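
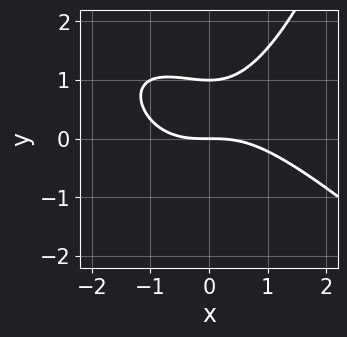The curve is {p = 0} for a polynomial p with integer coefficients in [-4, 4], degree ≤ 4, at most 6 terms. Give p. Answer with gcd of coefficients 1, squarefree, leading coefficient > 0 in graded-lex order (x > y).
x^3 + x^2*y - 3*y^2 + 3*y

1. deg p = 3.
2. From the axis intercepts and sections: it meets the x-axis at x = 0 (among the integer gridlines); the y-axis gridline crossings are at y ∈ {0, 1}.
3. These observations pin down the coefficients.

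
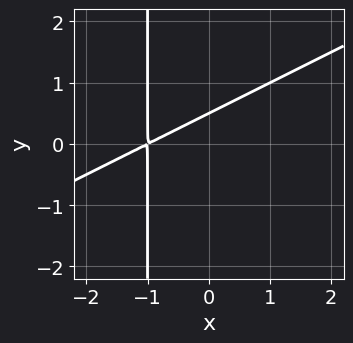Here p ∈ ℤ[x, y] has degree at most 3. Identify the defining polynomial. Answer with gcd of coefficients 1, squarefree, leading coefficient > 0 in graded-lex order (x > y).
x^2 - 2*x*y + 2*x - 2*y + 1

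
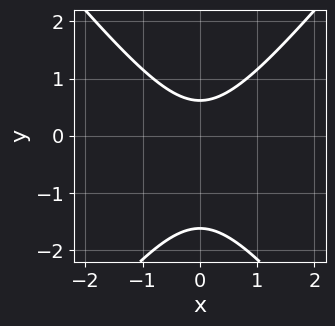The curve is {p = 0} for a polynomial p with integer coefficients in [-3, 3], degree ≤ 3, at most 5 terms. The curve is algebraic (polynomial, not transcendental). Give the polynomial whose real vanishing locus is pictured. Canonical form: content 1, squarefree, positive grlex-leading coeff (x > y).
3*x^2 - 2*y^2 - 2*y + 2

First, degree: a generic line meets the curve in up to 2 points, so deg p = 2.
Next, symmetries: it's symmetric under x → −x, forcing even powers of x.
Then, against the integer gridlines: no x-intercept at any integer in the box.
Finally, solving for integer coefficients yields p as stated.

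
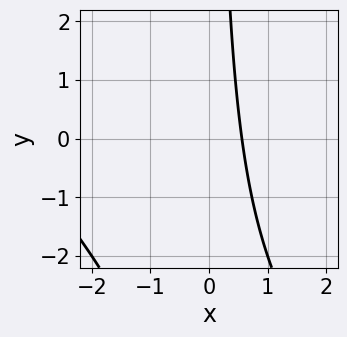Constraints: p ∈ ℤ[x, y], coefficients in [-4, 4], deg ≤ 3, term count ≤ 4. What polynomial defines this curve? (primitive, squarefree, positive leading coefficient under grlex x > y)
x^2 + x*y + 3*x - 2

(a) Degree: a generic line meets the curve in up to 2 points, so deg p = 2.
(b) Checking where it meets the axes: it misses every integer gridline on the y-axis.
(c) Fitting integer coefficients to these (and the overall shape) gives p.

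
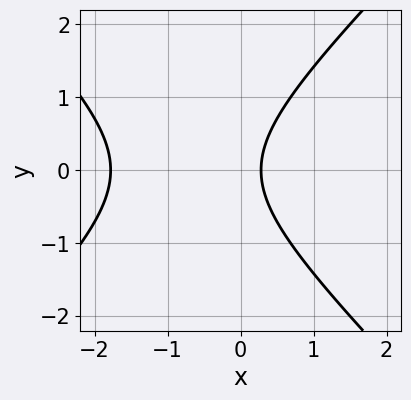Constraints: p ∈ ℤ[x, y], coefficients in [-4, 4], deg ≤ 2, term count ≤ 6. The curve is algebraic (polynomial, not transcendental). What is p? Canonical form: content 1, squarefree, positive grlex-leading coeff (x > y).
2*x^2 - 2*y^2 + 3*x - 1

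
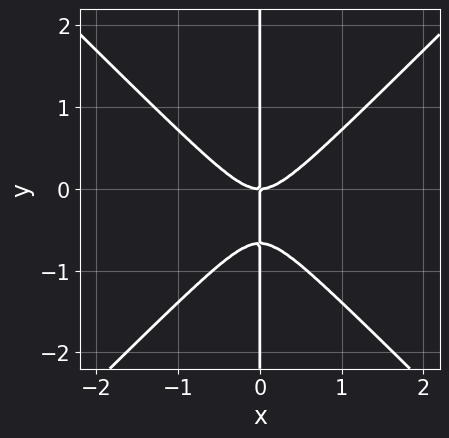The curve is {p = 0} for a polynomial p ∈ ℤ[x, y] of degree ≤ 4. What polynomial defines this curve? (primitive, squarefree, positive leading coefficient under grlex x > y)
3*x^3 - 3*x*y^2 - 2*x*y

The degree is 3 — no degree-2 curve has this shape.
From the axis intercepts and sections: one x-axis crossing is at x = 0; the visible y-axis segment lies entirely on the curve.
Putting this together gives p.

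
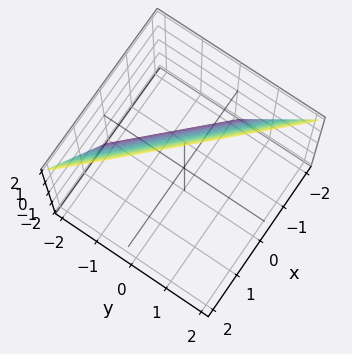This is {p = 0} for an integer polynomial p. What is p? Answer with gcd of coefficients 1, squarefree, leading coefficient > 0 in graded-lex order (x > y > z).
deg p = 1.
From the axis intercepts and sections: one y-axis crossing is at y = -1; it crosses the x-axis at the gridline x = -1.
Assembling these constraints gives the stated polynomial.

2*x + 2*y - z + 2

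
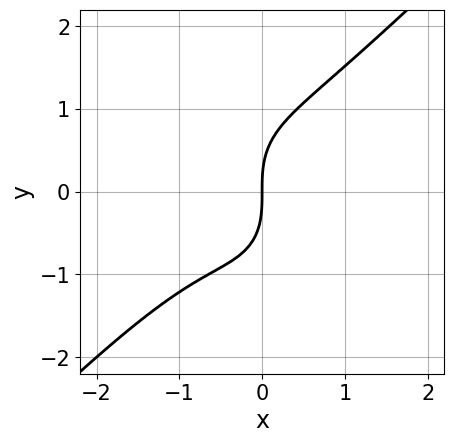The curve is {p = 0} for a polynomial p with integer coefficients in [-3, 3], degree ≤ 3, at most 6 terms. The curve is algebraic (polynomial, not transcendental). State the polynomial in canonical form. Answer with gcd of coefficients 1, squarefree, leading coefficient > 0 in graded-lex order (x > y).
2*x^3 - x^2*y - y^3 + x^2 + 2*x

deg p = 3. The shape is more complex than any degree-2 curve.
From the axis intercepts and sections: it crosses the x-axis at the gridline x = 0; one y-axis crossing is at y = 0.
Assembling these constraints gives the stated polynomial.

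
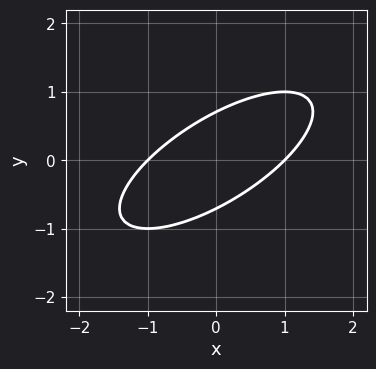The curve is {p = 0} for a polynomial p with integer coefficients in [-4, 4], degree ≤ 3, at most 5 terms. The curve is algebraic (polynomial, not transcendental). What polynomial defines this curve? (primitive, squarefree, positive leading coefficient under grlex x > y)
x^2 - 2*x*y + 2*y^2 - 1

First, deg p = 2. A generic line meets the curve in up to 2 points.
Then, observable constraints: among the integer gridlines, it crosses the x-axis at x ∈ {-1, 1}.
Finally, these observations pin down the coefficients.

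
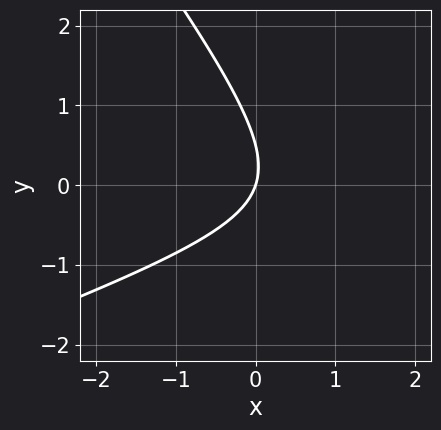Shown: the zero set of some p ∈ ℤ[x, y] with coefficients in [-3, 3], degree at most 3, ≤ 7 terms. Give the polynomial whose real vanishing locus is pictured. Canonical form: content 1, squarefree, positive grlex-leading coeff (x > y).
1. Degree: a generic line meets the curve in up to 2 points, so deg p = 2.
2. Checking where it meets the axes: one y-axis crossing is at y = 0; one x-axis crossing is at x = 0.
3. Together with the visible shape, these determine p as stated.

x^2 - 2*x*y - 2*y^2 - 3*x + y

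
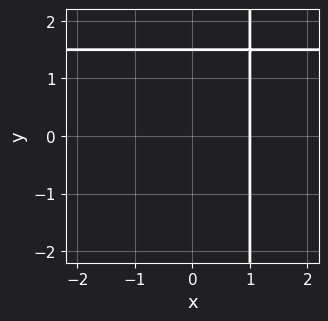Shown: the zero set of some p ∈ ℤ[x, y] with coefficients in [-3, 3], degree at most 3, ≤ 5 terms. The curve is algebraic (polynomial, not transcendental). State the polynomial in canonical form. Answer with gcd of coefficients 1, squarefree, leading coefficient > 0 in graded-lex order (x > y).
2*x*y - 3*x - 2*y + 3

(a) Degree: the shape is more complex than any degree-1 curve, so deg p = 2.
(b) Against the integer gridlines: it crosses the x-axis at the gridline x = 1.
(c) Solving for integer coefficients yields p as stated.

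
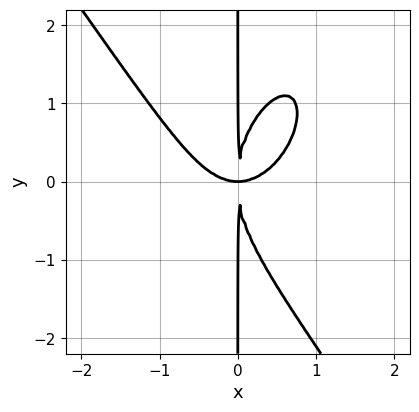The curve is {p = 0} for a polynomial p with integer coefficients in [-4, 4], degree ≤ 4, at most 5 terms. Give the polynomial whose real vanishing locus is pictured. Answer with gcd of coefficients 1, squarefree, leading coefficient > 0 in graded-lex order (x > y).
3*x^4 + x*y^3 - 3*x^2*y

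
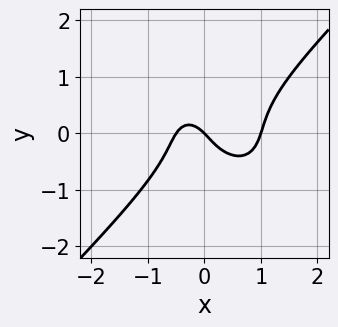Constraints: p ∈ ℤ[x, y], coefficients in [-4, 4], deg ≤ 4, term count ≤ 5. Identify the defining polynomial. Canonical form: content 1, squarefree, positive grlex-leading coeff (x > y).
First, degree: the shape is more complex than any degree-2 curve, so deg p = 3.
Then, checking where it meets the axes: the x-axis gridline crossings are at x ∈ {0, 1}; it crosses the y-axis at the gridline y = 0.
Finally, assembling these constraints gives the stated polynomial.

2*x^3 - 2*y^3 - x^2 - x - y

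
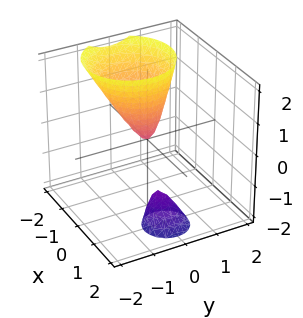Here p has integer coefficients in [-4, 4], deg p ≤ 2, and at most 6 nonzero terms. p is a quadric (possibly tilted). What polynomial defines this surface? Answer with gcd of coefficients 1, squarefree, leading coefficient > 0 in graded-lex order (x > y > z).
1. I count 2 distinct pieces.
2. Degree: a generic line meets the surface in up to 2 points, so deg p = 2.
3. Observable constraints: it crosses the x-axis at the gridline x = 0; one z-axis crossing is at z = 0.
4. Matching integer coefficients to the picture gives p.

3*x^2 + 3*x*z + 3*y^2 - z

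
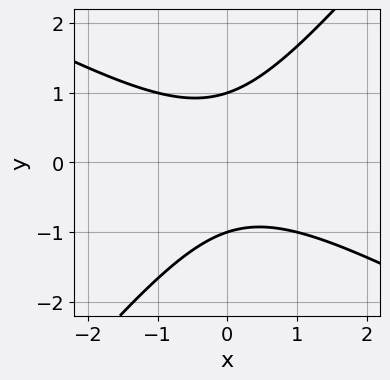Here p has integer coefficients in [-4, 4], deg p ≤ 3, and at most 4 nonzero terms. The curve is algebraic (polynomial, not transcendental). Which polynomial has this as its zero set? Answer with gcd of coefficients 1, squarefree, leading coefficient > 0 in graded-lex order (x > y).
2*x^2 + 2*x*y - 3*y^2 + 3

(a) Degree: the shape is more complex than any degree-1 curve, so deg p = 2.
(b) Checking where it meets the axes: among the integer gridlines, it crosses the y-axis at y ∈ {-1, 1}; the curve avoids every integer x-axis point in the box.
(c) These observations pin down the coefficients.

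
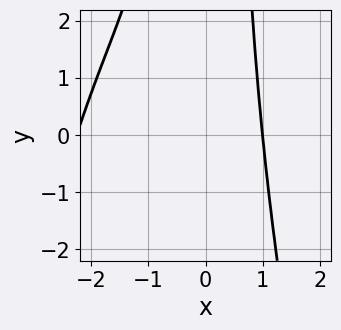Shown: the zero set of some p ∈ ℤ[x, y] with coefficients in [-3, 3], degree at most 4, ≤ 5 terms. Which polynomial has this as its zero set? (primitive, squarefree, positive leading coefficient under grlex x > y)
x^4 + 2*x^3 + x^2*y - 3

(a) Degree: a generic line meets the curve in up to 4 points, so deg p = 4.
(b) Observable constraints: it crosses the x-axis at the gridline x = 1; it misses every integer gridline on the y-axis.
(c) Matching integer coefficients to the picture gives p.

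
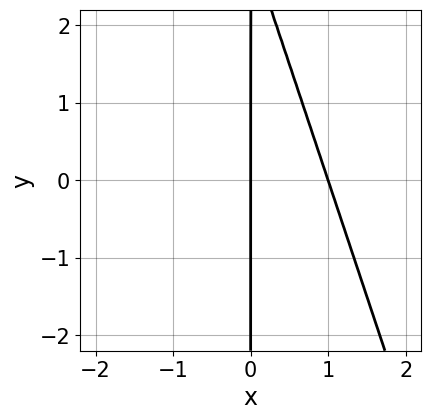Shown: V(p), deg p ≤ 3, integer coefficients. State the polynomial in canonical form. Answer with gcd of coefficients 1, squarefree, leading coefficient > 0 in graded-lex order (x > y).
(a) The degree is 2 — no degree-1 curve has this shape.
(b) Against the integer gridlines: the x-axis gridline crossings are at x ∈ {0, 1}; the visible y-axis segment lies entirely on the curve.
(c) Solving for integer coefficients yields p as stated.

3*x^2 + x*y - 3*x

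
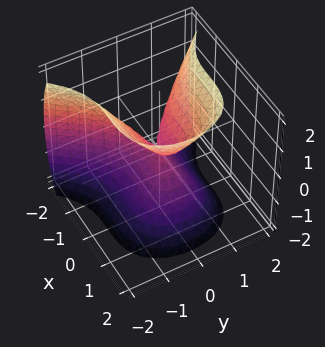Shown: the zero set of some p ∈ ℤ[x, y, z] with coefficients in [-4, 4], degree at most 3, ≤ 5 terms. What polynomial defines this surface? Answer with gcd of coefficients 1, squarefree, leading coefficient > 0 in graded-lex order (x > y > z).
First, degree: the shape is more complex than any degree-2 surface, so deg p = 3.
Next, reading off the gridlines: it crosses the z-axis at the gridline z = 0; it meets the y-axis at y = 0 (among the integer gridlines); it meets the x-axis at x = 0 (among the integer gridlines).
Finally, putting this together gives p.

x^3 + 2*y^2 - z^2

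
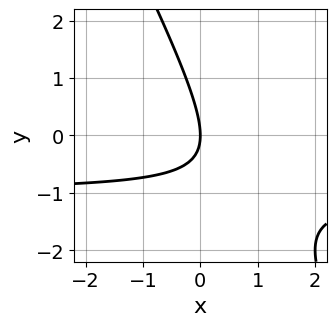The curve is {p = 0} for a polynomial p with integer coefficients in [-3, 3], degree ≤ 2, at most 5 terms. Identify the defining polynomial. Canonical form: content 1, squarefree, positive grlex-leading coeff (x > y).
(a) Degree: a generic line meets the curve in up to 2 points, so deg p = 2.
(b) Observable constraints: one y-axis crossing is at y = 0; one x-axis crossing is at x = 0.
(c) Assembling these constraints gives the stated polynomial.

2*x*y + y^2 + 2*x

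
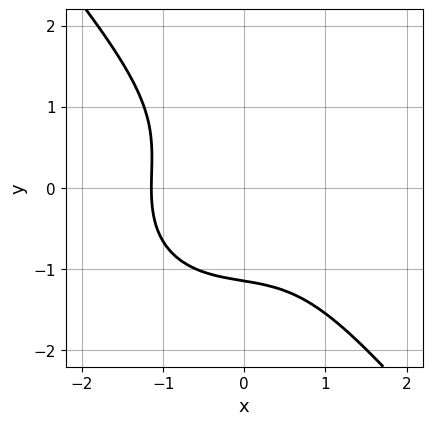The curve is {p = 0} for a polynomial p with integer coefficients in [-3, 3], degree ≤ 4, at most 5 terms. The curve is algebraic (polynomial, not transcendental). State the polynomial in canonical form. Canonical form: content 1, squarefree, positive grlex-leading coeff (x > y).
2*x^3 + x*y^2 + 2*y^3 + 3

First, the degree is 3 — the shape is more complex than any degree-2 curve.
Finally, matching integer coefficients to the picture gives p.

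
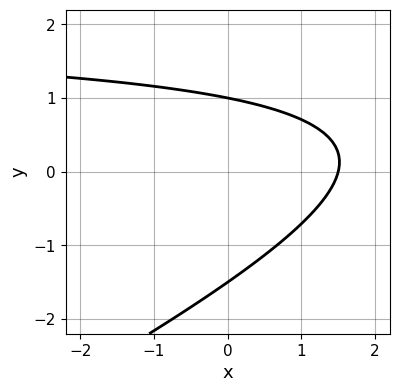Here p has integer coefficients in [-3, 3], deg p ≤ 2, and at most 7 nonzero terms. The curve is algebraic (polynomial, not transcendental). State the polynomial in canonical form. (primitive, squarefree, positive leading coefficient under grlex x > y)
x*y - 2*y^2 - 2*x - y + 3

deg p = 2. No degree-1 curve has this shape.
Against the integer gridlines: it crosses the y-axis at the gridline y = 1.
These observations pin down the coefficients.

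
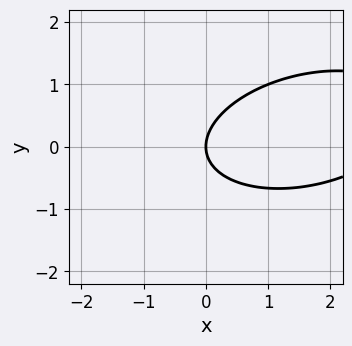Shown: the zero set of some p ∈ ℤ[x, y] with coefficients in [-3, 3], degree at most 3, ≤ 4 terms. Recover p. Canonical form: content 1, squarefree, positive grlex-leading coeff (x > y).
1. deg p = 2. No degree-1 curve has this shape.
2. Observable constraints: one y-axis crossing is at y = 0; one x-axis crossing is at x = 0.
3. Matching integer coefficients to the picture gives p.

x^2 - x*y + 3*y^2 - 3*x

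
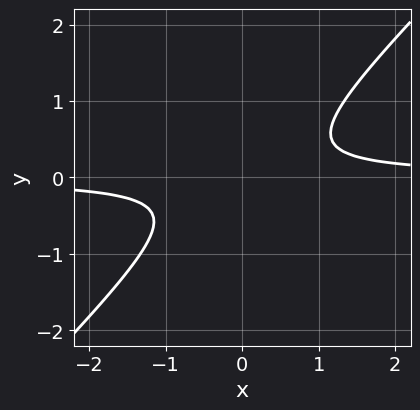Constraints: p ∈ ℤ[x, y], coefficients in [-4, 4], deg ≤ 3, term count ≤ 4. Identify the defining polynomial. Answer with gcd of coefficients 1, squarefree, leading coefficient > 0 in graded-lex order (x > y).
deg p = 2. The shape is more complex than any degree-1 curve.
From the axis intercepts and sections: no y-intercept at any integer in the box; it misses every integer gridline on the x-axis.
Assembling these constraints gives the stated polynomial.

3*x*y - 3*y^2 - 1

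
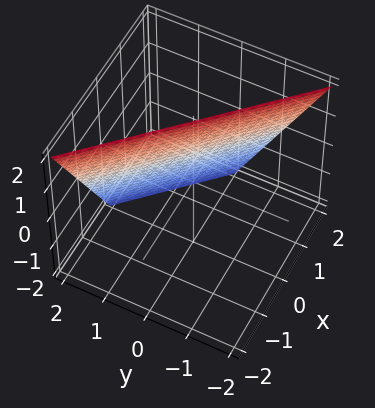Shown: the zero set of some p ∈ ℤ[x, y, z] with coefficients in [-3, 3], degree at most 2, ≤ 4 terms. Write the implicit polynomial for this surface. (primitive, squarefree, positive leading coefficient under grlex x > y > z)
(a) Degree: every cross-section is a straight line — this is a plane, so deg p = 1.
(b) Observable constraints: one x-axis crossing is at x = 1; one z-axis crossing is at z = 2; it crosses the y-axis at the gridline y = 1.
(c) Putting this together gives p.

2*x + 2*y + z - 2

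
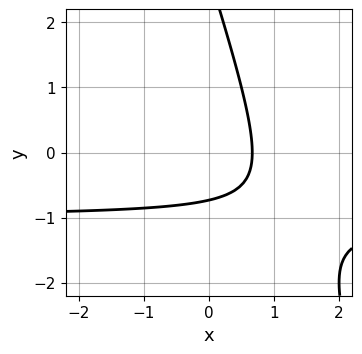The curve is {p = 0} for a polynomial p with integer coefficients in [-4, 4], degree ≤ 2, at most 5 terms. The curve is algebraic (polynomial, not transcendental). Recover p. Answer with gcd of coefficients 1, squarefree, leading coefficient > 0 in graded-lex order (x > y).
3*x*y + y^2 + 3*x - 2*y - 2

First, degree: no degree-1 curve has this shape, so deg p = 2.
Finally, the integer polynomial consistent with all of this is the stated p.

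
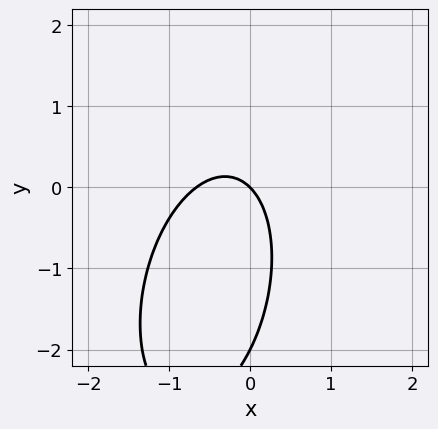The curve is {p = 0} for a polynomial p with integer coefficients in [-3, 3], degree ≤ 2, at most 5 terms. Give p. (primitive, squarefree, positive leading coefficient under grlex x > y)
First, the degree is 2 — a generic line meets the curve in up to 2 points.
Then, checking where it meets the axes: it meets the x-axis at x = 0 (among the integer gridlines); the y-axis gridline crossings are at y ∈ {-2, 0}.
Finally, assembling these constraints gives the stated polynomial.

3*x^2 - x*y + y^2 + 2*x + 2*y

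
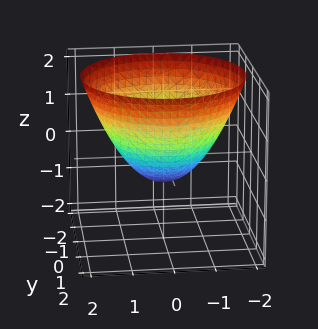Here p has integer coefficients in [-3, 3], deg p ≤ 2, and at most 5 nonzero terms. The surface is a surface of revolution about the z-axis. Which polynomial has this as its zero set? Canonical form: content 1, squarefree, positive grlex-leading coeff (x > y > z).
2*x^2 + 2*y^2 - 3*z - 2

(a) deg p = 2. The shape is more complex than any degree-1 surface.
(b) Symmetry: the z-axis is an axis of rotation, so x and y enter only as x² + y².
(c) Against the integer gridlines: the y-axis gridline crossings are at y ∈ {-1, 1}; the x-axis gridline crossings are at x ∈ {-1, 1}; a circular section at z = 1 has radius between 1 and 2.
(d) Together with the visible shape, these determine p as stated.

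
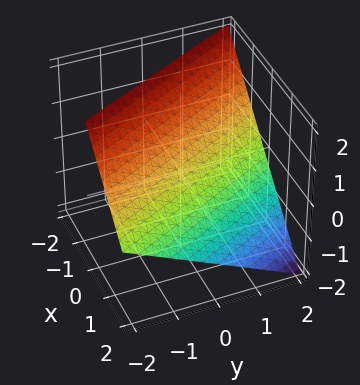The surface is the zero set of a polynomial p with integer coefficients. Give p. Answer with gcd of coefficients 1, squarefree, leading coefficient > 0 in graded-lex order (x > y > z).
(a) Degree: the surface is flat (a plane), so deg p = 1.
(b) From the axis intercepts and sections: one y-axis crossing is at y = 2; one z-axis crossing is at z = 1; one x-axis crossing is at x = 1.
(c) Together with the visible shape, these determine p as stated.

2*x + y + 2*z - 2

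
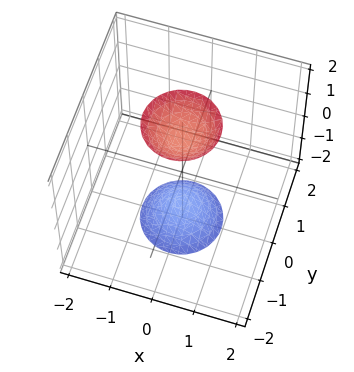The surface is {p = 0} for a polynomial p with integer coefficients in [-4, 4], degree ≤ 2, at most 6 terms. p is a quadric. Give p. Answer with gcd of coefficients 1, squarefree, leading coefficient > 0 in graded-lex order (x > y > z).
3*x^2 + 3*y^2 - z^2 + 2

1. The picture has 2 separate pieces.
2. The degree is 2 — two separate bowl-shaped sheets opening away from each other; a quadric.
3. Symmetry: the z-axis is an axis of rotation, so x and y enter only as x² + y²; mirror symmetry z ↦ −z ⇒ only even powers of z.
4. From the axis intercepts and sections: no x-intercept at any integer in the box; it misses every integer gridline on the y-axis; a circular section at z = -2 has radius between 0 and 1.
5. Matching integer coefficients to the picture gives p.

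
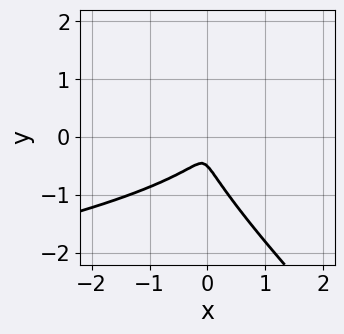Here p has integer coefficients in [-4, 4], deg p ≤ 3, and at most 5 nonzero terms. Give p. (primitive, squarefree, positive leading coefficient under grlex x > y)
deg p = 3.
Putting this together gives p.

2*x*y^2 + 2*y^3 + 2*x^2 + y^2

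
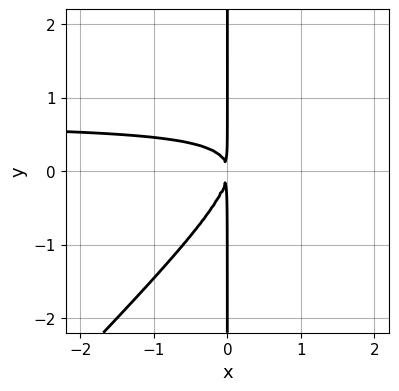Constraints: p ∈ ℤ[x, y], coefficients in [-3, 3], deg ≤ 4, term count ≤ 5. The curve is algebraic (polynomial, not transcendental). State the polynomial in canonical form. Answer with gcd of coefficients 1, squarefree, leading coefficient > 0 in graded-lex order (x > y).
First, degree: the shape is more complex than any degree-2 curve, so deg p = 3.
Then, from the visible intercepts: the visible y-axis segment lies entirely on the curve.
Finally, together with the visible shape, these determine p as stated.

3*x^2*y - 3*x*y^2 - 2*x^2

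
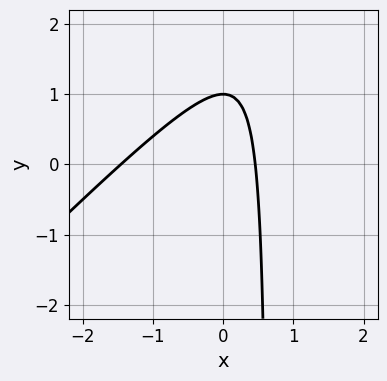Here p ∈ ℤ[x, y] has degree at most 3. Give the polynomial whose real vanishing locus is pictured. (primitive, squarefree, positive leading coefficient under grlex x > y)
deg p = 2. No degree-1 curve has this shape.
Observable constraints: one y-axis crossing is at y = 1.
Matching integer coefficients to the picture gives p.

3*x^2 - 3*x*y + 3*x + 2*y - 2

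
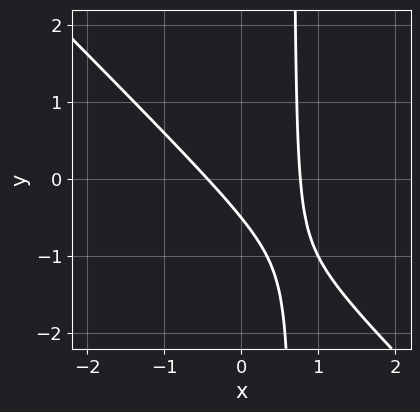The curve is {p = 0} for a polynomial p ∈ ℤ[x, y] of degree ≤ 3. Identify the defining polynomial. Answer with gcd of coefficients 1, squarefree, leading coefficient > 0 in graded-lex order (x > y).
3*x^2 + 3*x*y - x - 2*y - 1

1. deg p = 2.
2. Putting this together gives p.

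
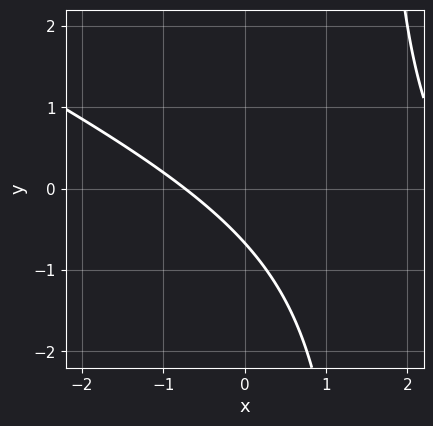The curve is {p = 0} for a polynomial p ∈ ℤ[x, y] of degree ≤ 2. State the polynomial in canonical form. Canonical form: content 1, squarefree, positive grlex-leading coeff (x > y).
The degree is 2 — the shape is more complex than any degree-1 curve.
Putting this together gives p.

x^2 + 2*x*y - 2*x - 3*y - 2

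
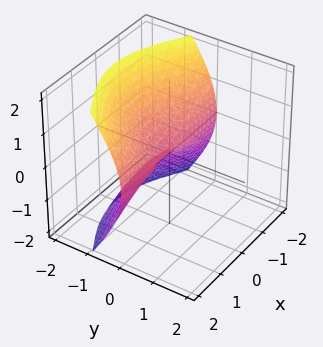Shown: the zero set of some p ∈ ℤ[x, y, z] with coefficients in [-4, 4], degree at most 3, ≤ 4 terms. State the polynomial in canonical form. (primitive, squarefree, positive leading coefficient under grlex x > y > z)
x^2*y + y^3 + z^2

First, degree: the shape is more complex than any degree-2 surface, so deg p = 3.
Next, reading off the gridlines: it crosses the z-axis at the gridline z = 0; it crosses the y-axis at the gridline y = 0; every point of the x-axis in the box is on the surface.
Finally, fitting integer coefficients to these (and the overall shape) gives p.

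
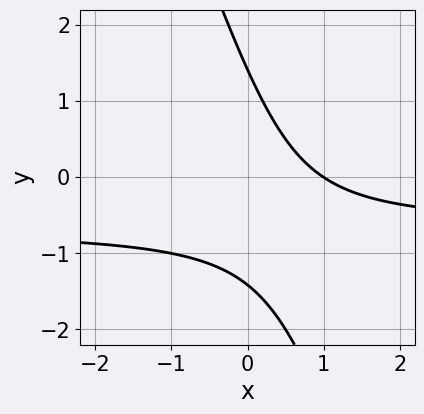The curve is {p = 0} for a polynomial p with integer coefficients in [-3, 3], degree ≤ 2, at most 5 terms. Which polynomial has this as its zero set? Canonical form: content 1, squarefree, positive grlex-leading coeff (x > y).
1. deg p = 2. A generic line meets the curve in up to 2 points.
2. From the visible intercepts: it meets the x-axis at x = 1 (among the integer gridlines).
3. Putting this together gives p.

3*x*y + y^2 + 2*x - 2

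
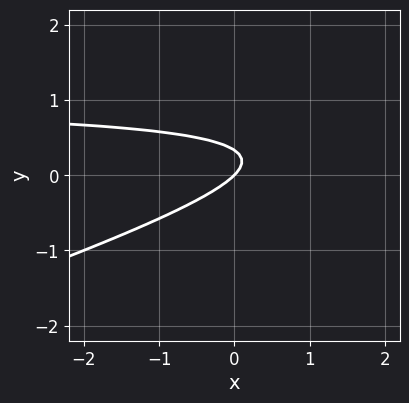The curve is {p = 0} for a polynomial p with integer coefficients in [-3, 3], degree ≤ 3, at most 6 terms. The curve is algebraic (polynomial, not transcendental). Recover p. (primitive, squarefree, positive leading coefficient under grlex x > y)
x*y - 3*y^2 - x + y

deg p = 2. A generic line meets the curve in up to 2 points.
Observable constraints: one y-axis crossing is at y = 0; one x-axis crossing is at x = 0.
Matching integer coefficients to the picture gives p.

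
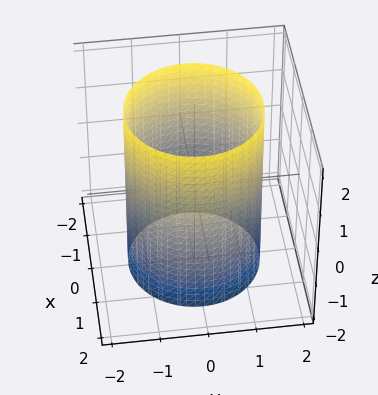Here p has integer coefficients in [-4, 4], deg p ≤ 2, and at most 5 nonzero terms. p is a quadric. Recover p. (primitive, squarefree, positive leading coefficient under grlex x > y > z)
The degree is 2 — constant cross-section along one axis; a quadric.
By symmetry, the z-axis is an axis of rotation, so x and y enter only as x² + y²; the z ↦ −z reflection is a symmetry, so z appears only in even powers.
From the axis intercepts and sections: the surface avoids every integer z-axis point in the box; a circular section at z = 0 has radius between 1 and 2.
Fitting integer coefficients to these (and the overall shape) gives p.

x^2 + y^2 - 2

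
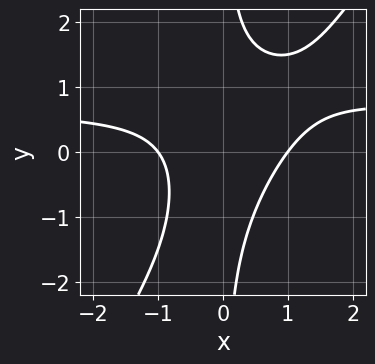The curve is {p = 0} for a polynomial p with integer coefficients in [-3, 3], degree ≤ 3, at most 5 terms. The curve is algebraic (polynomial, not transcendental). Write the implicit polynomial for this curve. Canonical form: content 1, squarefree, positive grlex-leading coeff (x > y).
3*x^2*y - 2*x*y^2 - 2*x^2 + 2

First, deg p = 3.
Next, observable constraints: among the integer gridlines, it crosses the x-axis at x ∈ {-1, 1}; the curve avoids every integer y-axis point in the box.
Finally, together with the visible shape, these determine p as stated.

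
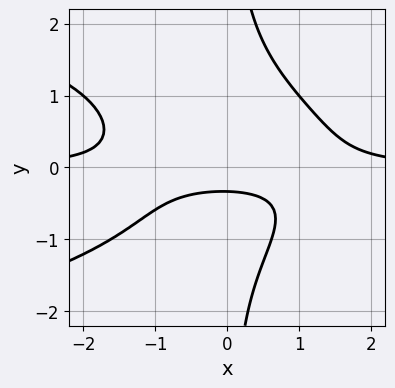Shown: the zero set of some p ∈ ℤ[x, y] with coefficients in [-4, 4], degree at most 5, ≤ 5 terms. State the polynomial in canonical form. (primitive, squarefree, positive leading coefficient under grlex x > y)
The degree is 4 — a generic line meets the curve in up to 4 points.
Reading off the gridlines: it misses every integer gridline on the x-axis.
The integer polynomial consistent with all of this is the stated p.

2*x*y^3 + 2*x^2*y - 3*y - 1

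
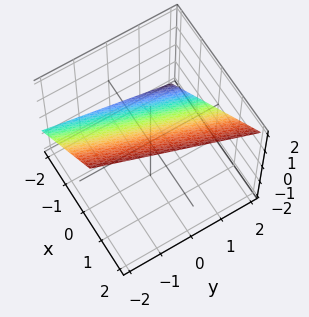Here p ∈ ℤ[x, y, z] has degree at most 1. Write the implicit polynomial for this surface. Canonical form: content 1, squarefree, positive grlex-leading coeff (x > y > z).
(a) Degree: every cross-section is a straight line — this is a plane, so deg p = 1.
(b) From the axis intercepts and sections: it meets the y-axis at y = 2 (among the integer gridlines).
(c) These observations pin down the coefficients.

3*x - y - 3*z + 2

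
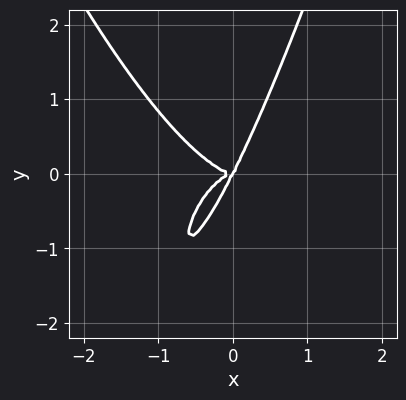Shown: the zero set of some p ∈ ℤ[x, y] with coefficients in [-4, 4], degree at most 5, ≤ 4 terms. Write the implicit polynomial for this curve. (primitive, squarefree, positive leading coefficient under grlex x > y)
2*x^4 + 2*x*y^2 - y^3

The degree is 4 — a generic line meets the curve in up to 4 points.
Reading off the gridlines: it crosses the x-axis at the gridline x = 0; it crosses the y-axis at the gridline y = 0.
Fitting integer coefficients to these (and the overall shape) gives p.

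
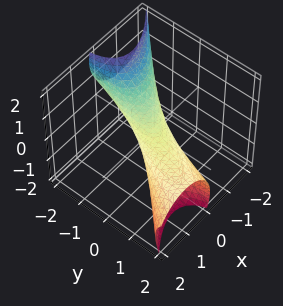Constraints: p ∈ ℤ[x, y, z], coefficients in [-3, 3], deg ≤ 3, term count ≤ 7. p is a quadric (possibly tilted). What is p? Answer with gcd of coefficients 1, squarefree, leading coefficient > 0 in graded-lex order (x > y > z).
deg p = 2.
Observable constraints: among the integer gridlines, it crosses the y-axis at y ∈ {-1, 1}.
Fitting integer coefficients to these (and the overall shape) gives p.

3*x^2 - 3*x*y + y^2 + 3*y*z + 2*z^2 - 1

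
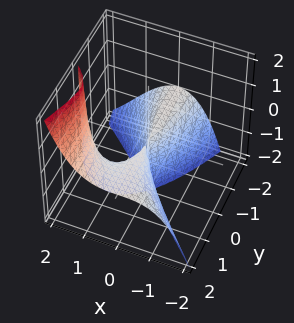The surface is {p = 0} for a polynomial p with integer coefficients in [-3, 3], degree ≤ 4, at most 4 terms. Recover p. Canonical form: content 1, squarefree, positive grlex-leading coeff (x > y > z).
(a) The degree is 3 — a generic line meets the surface in up to 3 points.
(b) Reading off the gridlines: the visible y-axis segment lies entirely on the surface; every point of the z-axis in the box is on the surface.
(c) The integer polynomial consistent with all of this is the stated p. Check: (2, 0, 0) on the x-axis lies on the surface, and p(2, 0, 0) = 0. ✓

x^3 + x^2*y - y^2*z - 2*x^2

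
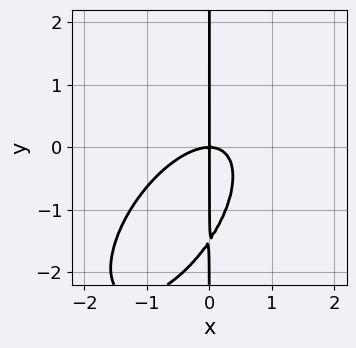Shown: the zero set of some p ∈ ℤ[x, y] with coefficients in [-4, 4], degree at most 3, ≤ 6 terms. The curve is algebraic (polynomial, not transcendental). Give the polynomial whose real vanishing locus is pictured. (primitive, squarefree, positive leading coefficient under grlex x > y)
(a) The degree is 3 — no degree-2 curve has this shape.
(b) From the axis intercepts and sections: it crosses the x-axis at the gridline x = 0; the visible y-axis segment lies entirely on the curve.
(c) Together with the visible shape, these determine p as stated.

3*x^3 - 3*x^2*y + 2*x*y^2 + 3*x*y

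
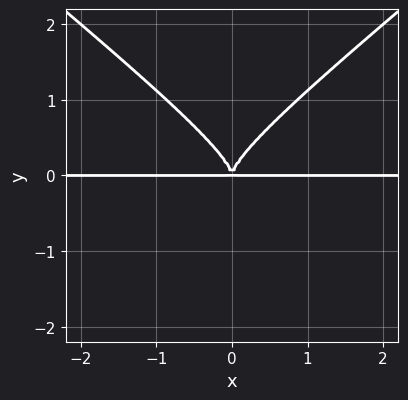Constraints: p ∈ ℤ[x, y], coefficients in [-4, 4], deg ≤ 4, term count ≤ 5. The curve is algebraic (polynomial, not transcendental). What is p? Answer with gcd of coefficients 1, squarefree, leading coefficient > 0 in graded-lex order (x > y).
2*x^2*y^2 - 3*y^4 + 2*x^2*y

First, the degree is 4 — a generic line meets the curve in up to 4 points.
Then, symmetries: the x ↦ −x reflection is a symmetry, so x appears only in even powers.
Next, reading off the gridlines: every point of the x-axis in the box is on the curve.
Finally, assembling these constraints gives the stated polynomial.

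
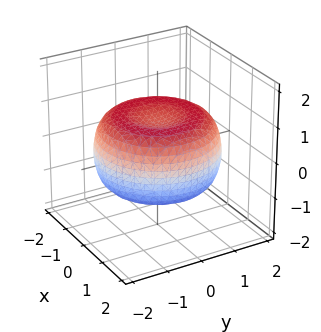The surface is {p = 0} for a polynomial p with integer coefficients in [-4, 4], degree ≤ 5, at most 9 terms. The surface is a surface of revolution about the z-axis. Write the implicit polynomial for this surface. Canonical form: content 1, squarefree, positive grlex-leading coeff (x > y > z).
First, deg p = 4.
Then, symmetry: the surface is invariant under rotation about z: p = q(x² + y², z).
Then, against the integer gridlines: a circular section at z = 1 has radius exactly 1.
Finally, assembling these constraints gives the stated polynomial.

x^4 + 2*x^2*y^2 + y^4 - 2*x^2 - 2*y^2 + 3*z^2 - 2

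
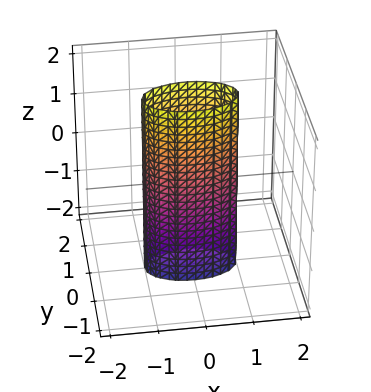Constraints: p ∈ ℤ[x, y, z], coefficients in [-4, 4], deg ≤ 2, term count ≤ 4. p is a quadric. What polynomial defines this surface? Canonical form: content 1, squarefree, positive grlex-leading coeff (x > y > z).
1. Degree: constant cross-section along one axis; a quadric, so deg p = 2.
2. Symmetries: mirror symmetry x ↦ −x ⇒ only even powers of x; the y ↦ −y reflection is a symmetry, so y appears only in even powers; mirror symmetry z ↦ −z ⇒ only even powers of z.
3. Checking where it meets the axes: it misses every integer gridline on the z-axis; among the integer gridlines, it crosses the x-axis at x ∈ {-1, 1}.
4. Solving for integer coefficients yields p as stated.

x^2 + 3*y^2 - 1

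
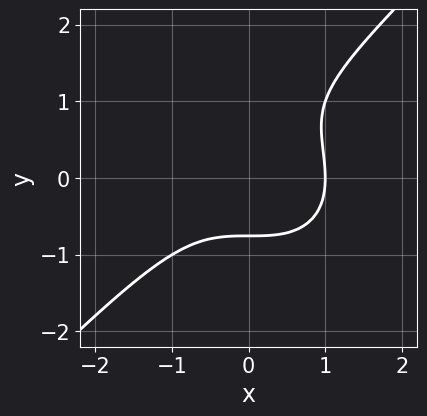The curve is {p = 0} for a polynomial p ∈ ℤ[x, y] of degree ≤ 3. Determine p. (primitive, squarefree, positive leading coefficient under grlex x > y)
First, deg p = 3. No degree-2 curve has this shape.
Next, from the visible intercepts: it meets the x-axis at x = 1 (among the integer gridlines).
Finally, solving for integer coefficients yields p as stated.

x^3 - y^3 + y^2 - 1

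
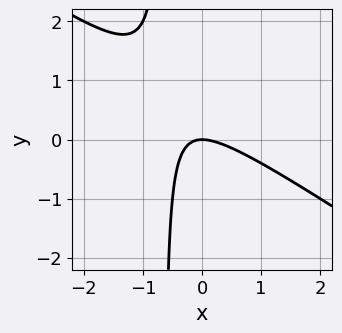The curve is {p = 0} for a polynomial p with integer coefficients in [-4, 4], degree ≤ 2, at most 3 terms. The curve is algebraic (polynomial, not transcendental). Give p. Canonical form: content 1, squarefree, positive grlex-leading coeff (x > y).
2*x^2 + 3*x*y + 2*y

1. deg p = 2. The shape is more complex than any degree-1 curve.
2. Reading off the gridlines: it meets the x-axis at x = 0 (among the integer gridlines); one y-axis crossing is at y = 0.
3. The integer polynomial consistent with all of this is the stated p.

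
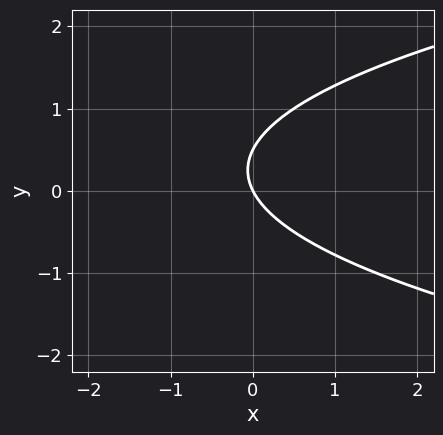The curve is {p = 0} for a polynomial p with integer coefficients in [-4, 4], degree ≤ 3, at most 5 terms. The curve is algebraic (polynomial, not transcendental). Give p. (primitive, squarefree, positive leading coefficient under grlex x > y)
2*y^2 - 2*x - y

1. The degree is 2 — a generic line meets the curve in up to 2 points.
2. Reading off the gridlines: it crosses the y-axis at the gridline y = 0; one x-axis crossing is at x = 0.
3. Together with the visible shape, these determine p as stated.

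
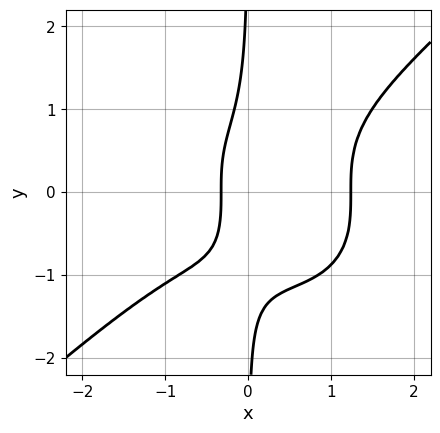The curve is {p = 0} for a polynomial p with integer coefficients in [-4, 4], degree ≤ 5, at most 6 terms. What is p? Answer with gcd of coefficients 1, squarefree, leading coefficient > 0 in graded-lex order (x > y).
First, the degree is 4 — no degree-3 curve has this shape.
Then, against the integer gridlines: it misses every integer gridline on the y-axis.
Finally, these observations pin down the coefficients.

2*x^4 - 3*x*y^3 - 3*x - 1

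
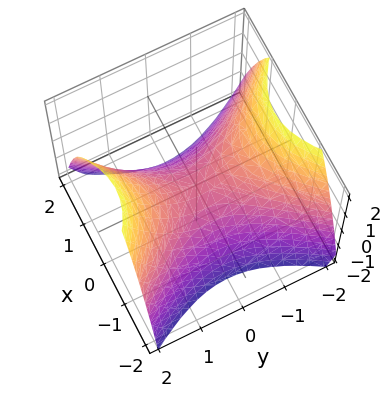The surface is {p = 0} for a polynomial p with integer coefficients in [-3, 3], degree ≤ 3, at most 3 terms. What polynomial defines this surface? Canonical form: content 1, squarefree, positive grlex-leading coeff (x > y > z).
3*x^2 - 2*y^2 + 3*z

1. The degree is 2 — a saddle surface; a quadric.
2. Symmetries: mirror symmetry y ↦ −y ⇒ only even powers of y; the x ↦ −x reflection is a symmetry, so x appears only in even powers.
3. Observable constraints: it meets the x-axis at x = 0 (among the integer gridlines); it crosses the y-axis at the gridline y = 0; it crosses the z-axis at the gridline z = 0.
4. The integer polynomial consistent with all of this is the stated p.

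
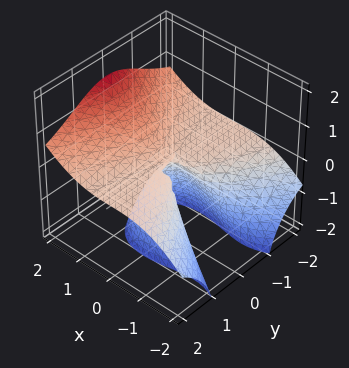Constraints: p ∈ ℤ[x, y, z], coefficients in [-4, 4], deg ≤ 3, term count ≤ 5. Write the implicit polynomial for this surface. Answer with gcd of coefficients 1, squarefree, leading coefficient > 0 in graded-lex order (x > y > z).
x^3 - x^2*z - 2*y^2*z - z^2

The degree is 3 — no degree-2 surface has this shape.
Reading off the gridlines: it meets the z-axis at z = 0 (among the integer gridlines); the visible y-axis segment lies entirely on the surface; one x-axis crossing is at x = 0.
Assembling these constraints gives the stated polynomial.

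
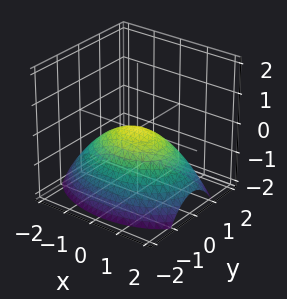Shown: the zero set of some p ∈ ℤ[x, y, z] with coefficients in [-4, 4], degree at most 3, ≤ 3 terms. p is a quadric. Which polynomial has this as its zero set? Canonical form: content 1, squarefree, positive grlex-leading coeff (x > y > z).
x^2 + 2*y^2 + 3*z

1. deg p = 2.
2. Symmetries: mirror symmetry x ↦ −x ⇒ only even powers of x; the y ↦ −y reflection is a symmetry, so y appears only in even powers.
3. Observable constraints: it meets the x-axis at x = 0 (among the integer gridlines); it meets the y-axis at y = 0 (among the integer gridlines).
4. Fitting integer coefficients to these (and the overall shape) gives p.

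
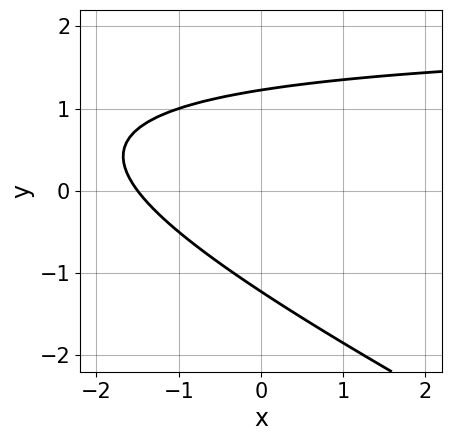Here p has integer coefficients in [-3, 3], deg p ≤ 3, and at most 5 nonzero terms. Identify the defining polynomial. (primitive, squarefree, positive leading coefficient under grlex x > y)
x*y + 2*y^2 - 2*x - 3

1. The degree is 2 — the shape is more complex than any degree-1 curve.
2. The integer polynomial consistent with all of this is the stated p.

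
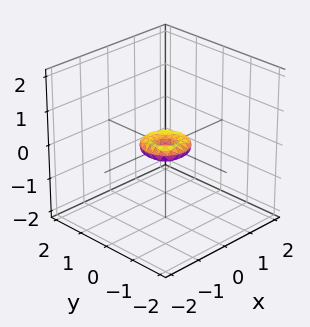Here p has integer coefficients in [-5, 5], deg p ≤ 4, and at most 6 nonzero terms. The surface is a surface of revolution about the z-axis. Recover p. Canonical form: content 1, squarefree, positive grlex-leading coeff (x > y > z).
First, degree: the shape is more complex than any degree-3 surface, so deg p = 4.
Then, symmetries: rotational symmetry about the z-axis ⇒ p depends on x, y only through x² + y².
Then, from the axis intercepts and sections: it crosses the x-axis at the gridline x = 0; it meets the z-axis at z = 0 (among the integer gridlines); one y-axis crossing is at y = 0; a circular section at z = 0 has radius between 0 and 1.
Finally, matching integer coefficients to the picture gives p.

2*x^4 + 4*x^2*y^2 + 2*y^4 - x^2 - y^2 + 3*z^2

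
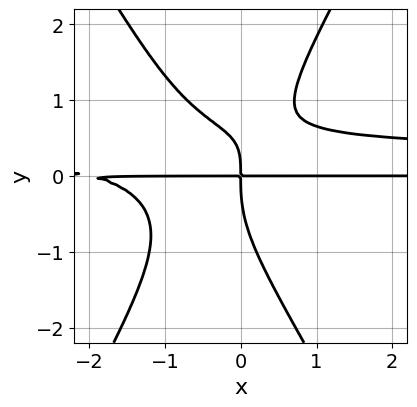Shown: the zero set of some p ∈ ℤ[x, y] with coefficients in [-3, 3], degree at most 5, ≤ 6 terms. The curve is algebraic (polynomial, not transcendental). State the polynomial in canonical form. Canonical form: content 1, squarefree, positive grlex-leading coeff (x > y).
(a) Degree: the shape is more complex than any degree-3 curve, so deg p = 4.
(b) From the visible intercepts: every point of the x-axis in the box is on the curve.
(c) Solving for integer coefficients yields p as stated.

3*x^2*y^2 - y^4 - x^2*y + 2*x*y^2 - 2*x*y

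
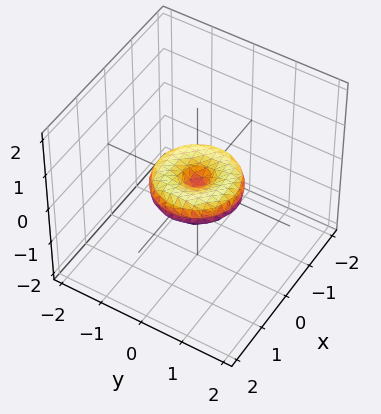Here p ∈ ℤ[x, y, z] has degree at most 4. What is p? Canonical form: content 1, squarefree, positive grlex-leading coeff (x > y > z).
x^4 + 2*x^2*y^2 + y^4 - x^2 - y^2 + 2*z^2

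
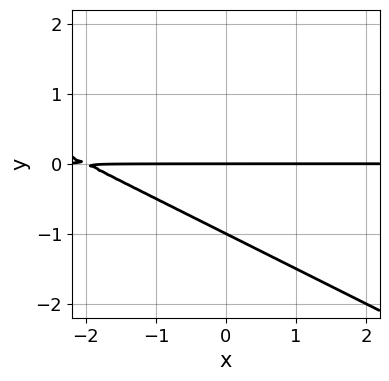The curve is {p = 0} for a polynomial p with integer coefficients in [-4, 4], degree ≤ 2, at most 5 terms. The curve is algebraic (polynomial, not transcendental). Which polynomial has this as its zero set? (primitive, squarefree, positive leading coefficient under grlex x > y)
x*y + 2*y^2 + 2*y

deg p = 2. No degree-1 curve has this shape.
Observable constraints: the y-axis gridline crossings are at y ∈ {-1, 0}; the visible x-axis segment lies entirely on the curve.
These observations pin down the coefficients.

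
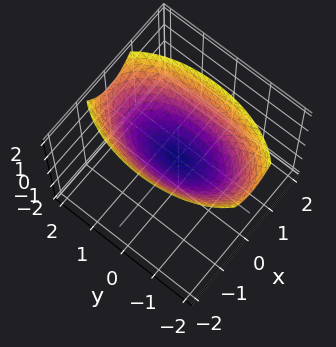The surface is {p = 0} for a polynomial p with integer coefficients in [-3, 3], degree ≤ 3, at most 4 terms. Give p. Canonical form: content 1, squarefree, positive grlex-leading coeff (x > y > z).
First, the degree is 2 — a single bowl opening along one axis; a quadric.
Then, symmetries: mirror symmetry y ↦ −y ⇒ only even powers of y; the x ↦ −x reflection is a symmetry, so x appears only in even powers.
Then, checking where it meets the axes: it meets the x-axis at x = 0 (among the integer gridlines); it crosses the y-axis at the gridline y = 0.
Finally, together with the visible shape, these determine p as stated.

3*x^2 + y^2 - 3*z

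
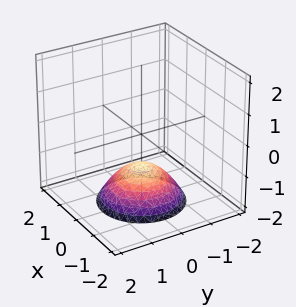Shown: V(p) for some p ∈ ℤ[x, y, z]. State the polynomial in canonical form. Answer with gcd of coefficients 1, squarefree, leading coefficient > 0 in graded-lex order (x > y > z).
1. deg p = 2. The shape is more complex than any degree-1 surface.
2. Symmetries: every cross-section ⟂ z is a circle, so x, y appear only via x² + y².
3. Checking where it meets the axes: no y-intercept at any integer in the box; a circular section at z = -2 has radius between 1 and 2; no x-intercept at any integer in the box; it meets the z-axis at z = -1 (among the integer gridlines).
4. The integer polynomial consistent with all of this is the stated p.

2*x^2 + 2*y^2 + 3*z + 3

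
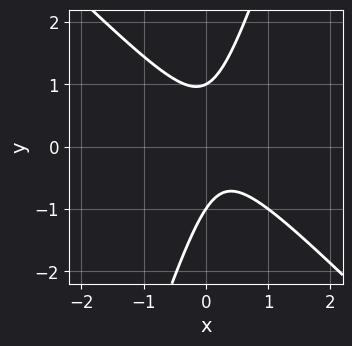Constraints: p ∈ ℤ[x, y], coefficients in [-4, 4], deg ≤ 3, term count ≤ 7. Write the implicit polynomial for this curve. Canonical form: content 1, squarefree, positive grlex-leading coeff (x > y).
3*x^2 + 2*x*y - y^2 - x + 1

(a) The degree is 2 — a generic line meets the curve in up to 2 points.
(b) From the axis intercepts and sections: the y-axis gridline crossings are at y ∈ {-1, 1}; the curve avoids every integer x-axis point in the box.
(c) These observations pin down the coefficients.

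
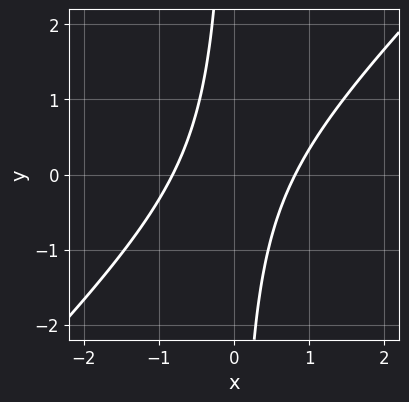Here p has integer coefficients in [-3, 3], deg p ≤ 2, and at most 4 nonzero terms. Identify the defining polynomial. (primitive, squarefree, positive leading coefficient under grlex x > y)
The degree is 2 — a generic line meets the curve in up to 2 points.
Against the integer gridlines: it misses every integer gridline on the y-axis.
Putting this together gives p.

3*x^2 - 3*x*y - 2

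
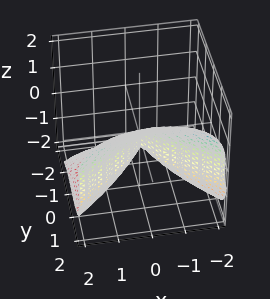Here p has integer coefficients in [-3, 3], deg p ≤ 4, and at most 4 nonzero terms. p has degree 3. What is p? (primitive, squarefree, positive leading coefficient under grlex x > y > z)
2*y^3 - 2*z^3 - 3*x^2 - y^2

First, degree: a generic line meets the surface in up to 3 points, so deg p = 3.
Then, from the visible intercepts: it meets the x-axis at x = 0 (among the integer gridlines); it crosses the y-axis at the gridline y = 0.
Finally, together with the visible shape, these determine p as stated.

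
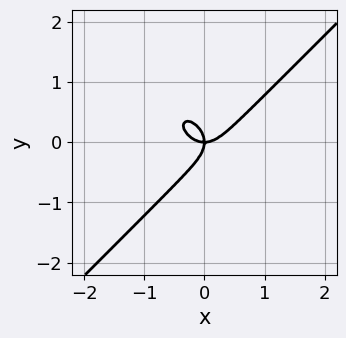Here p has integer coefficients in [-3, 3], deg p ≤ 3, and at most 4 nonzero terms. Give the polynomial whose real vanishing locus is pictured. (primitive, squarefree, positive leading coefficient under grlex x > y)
3*x^3 - 3*y^3 - 2*x*y

First, the degree is 3 — the shape is more complex than any degree-2 curve.
Then, observable constraints: it meets the x-axis at x = 0 (among the integer gridlines); it crosses the y-axis at the gridline y = 0.
Finally, these observations pin down the coefficients.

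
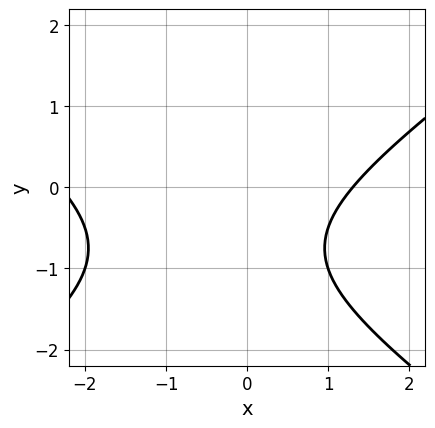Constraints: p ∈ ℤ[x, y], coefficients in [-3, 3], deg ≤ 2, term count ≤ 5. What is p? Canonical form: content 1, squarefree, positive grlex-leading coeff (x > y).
First, the degree is 2 — a generic line meets the curve in up to 2 points.
Then, from the visible intercepts: no y-intercept at any integer in the box.
Finally, putting this together gives p.

x^2 - 2*y^2 + x - 3*y - 3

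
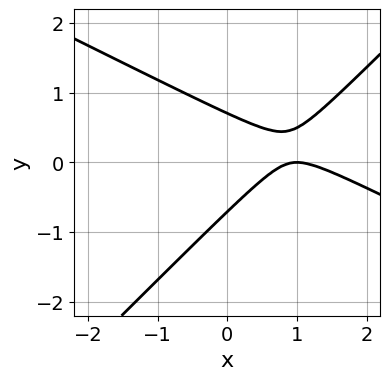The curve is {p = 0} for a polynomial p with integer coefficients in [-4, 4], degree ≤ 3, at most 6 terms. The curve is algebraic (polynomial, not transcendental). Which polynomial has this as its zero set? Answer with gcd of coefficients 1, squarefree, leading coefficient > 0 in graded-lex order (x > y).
(a) The degree is 2 — a generic line meets the curve in up to 2 points.
(b) Checking where it meets the axes: it meets the x-axis at x = 1 (among the integer gridlines).
(c) Putting this together gives p.

x^2 + x*y - 2*y^2 - 2*x + 1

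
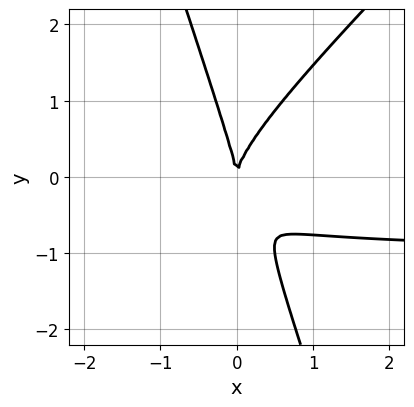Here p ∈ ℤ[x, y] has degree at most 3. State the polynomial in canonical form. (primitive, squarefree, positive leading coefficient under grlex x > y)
3*x^2*y - 2*x*y^2 - y^3 + 3*x^2

(a) The degree is 3 — a generic line meets the curve in up to 3 points.
(b) Checking where it meets the axes: one x-axis crossing is at x = 0; it crosses the y-axis at the gridline y = 0.
(c) The integer polynomial consistent with all of this is the stated p.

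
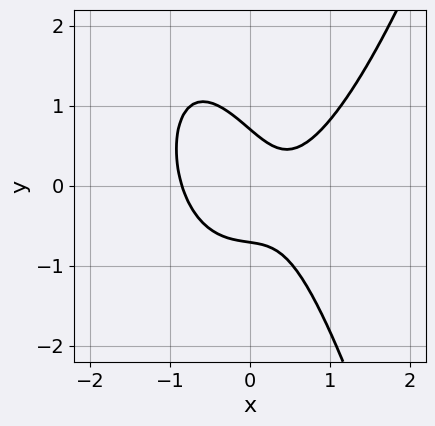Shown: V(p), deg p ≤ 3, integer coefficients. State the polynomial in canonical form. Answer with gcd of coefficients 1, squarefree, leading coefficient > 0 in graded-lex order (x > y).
First, deg p = 3.
Finally, putting this together gives p.

3*x^3 - 2*x*y - 2*y^2 - x + 1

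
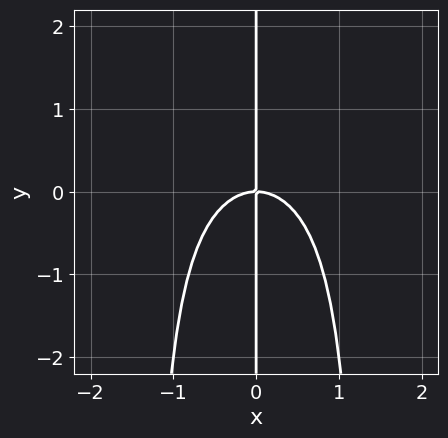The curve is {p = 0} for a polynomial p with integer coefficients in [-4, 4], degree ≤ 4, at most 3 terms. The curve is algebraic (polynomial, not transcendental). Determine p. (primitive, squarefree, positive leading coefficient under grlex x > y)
deg p = 4. A generic line meets the curve in up to 4 points.
From the axis intercepts and sections: it crosses the x-axis at the gridline x = 0; every point of the y-axis in the box is on the curve.
Matching integer coefficients to the picture gives p.

x^3*y - 2*x^3 - 2*x*y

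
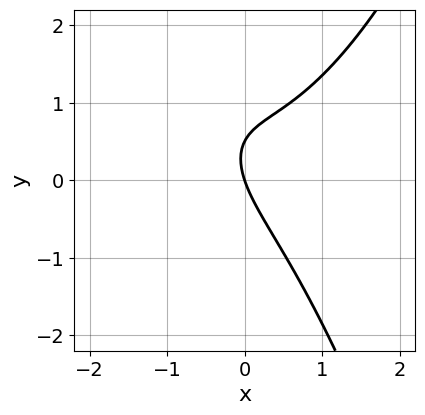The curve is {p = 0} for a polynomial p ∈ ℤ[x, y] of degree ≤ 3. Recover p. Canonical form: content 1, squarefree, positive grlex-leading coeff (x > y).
2*x^3 - 2*x*y - 2*y^2 + 3*x + y

First, degree: a generic line meets the curve in up to 3 points, so deg p = 3.
Then, against the integer gridlines: one y-axis crossing is at y = 0; one x-axis crossing is at x = 0.
Finally, assembling these constraints gives the stated polynomial.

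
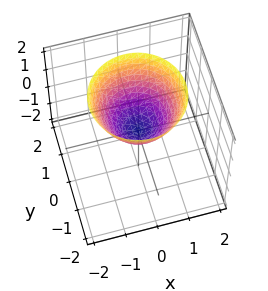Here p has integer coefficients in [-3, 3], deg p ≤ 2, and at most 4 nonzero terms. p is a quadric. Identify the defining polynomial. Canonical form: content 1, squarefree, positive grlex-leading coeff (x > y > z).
(a) Degree: a paraboloid; a quadric, so deg p = 2.
(b) Symmetry: the z-axis is an axis of rotation, so x and y enter only as x² + y².
(c) Against the integer gridlines: a circular section at z = 1 has radius exactly 1; it meets the x-axis at x = 0 (among the integer gridlines).
(d) Assembling these constraints gives the stated polynomial.

x^2 + y^2 - z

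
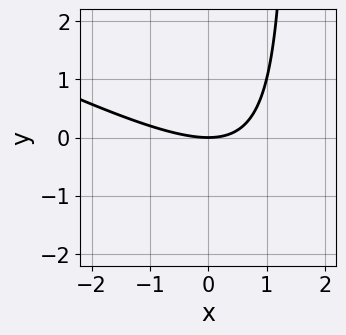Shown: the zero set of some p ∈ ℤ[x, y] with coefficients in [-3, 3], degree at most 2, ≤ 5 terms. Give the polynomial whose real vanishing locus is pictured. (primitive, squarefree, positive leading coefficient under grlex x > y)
x^2 + 2*x*y - 3*y

First, deg p = 2. No degree-1 curve has this shape.
Next, checking where it meets the axes: it meets the x-axis at x = 0 (among the integer gridlines); it crosses the y-axis at the gridline y = 0.
Finally, putting this together gives p.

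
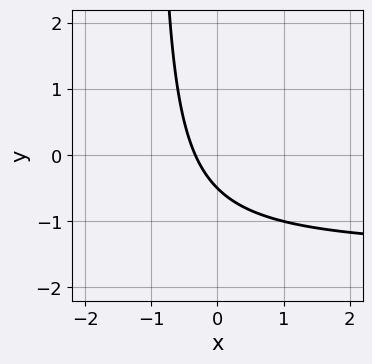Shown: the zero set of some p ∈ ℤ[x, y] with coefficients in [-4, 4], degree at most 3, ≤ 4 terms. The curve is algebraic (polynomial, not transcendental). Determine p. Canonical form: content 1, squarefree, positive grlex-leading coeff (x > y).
2*x*y + 3*x + 2*y + 1

deg p = 2.
Matching integer coefficients to the picture gives p.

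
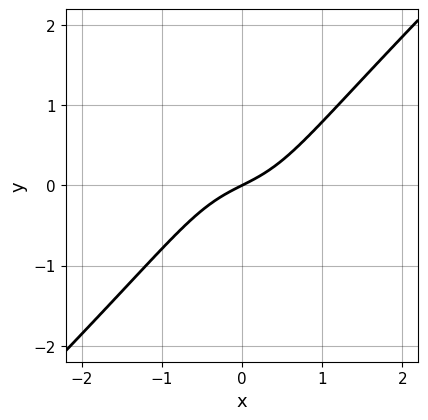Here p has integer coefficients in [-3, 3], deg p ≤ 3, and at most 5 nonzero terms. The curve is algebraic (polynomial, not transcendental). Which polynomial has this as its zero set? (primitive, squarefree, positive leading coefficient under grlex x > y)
2*x^3 - x^2*y - x*y^2 + x - 2*y

The degree is 3 — no degree-2 curve has this shape.
Against the integer gridlines: it crosses the y-axis at the gridline y = 0; it crosses the x-axis at the gridline x = 0.
These observations pin down the coefficients.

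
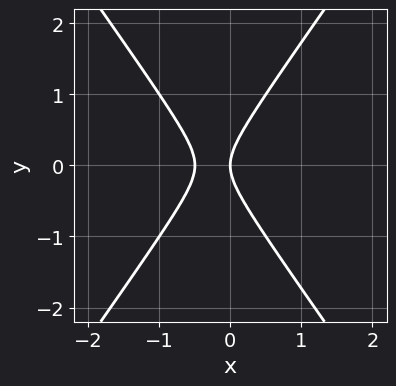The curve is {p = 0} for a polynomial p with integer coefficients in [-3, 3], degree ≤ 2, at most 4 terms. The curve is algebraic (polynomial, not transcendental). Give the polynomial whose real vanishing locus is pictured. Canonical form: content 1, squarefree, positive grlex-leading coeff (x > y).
First, the degree is 2 — a generic line meets the curve in up to 2 points.
Then, symmetries: mirror symmetry y ↦ −y ⇒ only even powers of y.
Then, from the axis intercepts and sections: one y-axis crossing is at y = 0; one x-axis crossing is at x = 0.
Finally, together with the visible shape, these determine p as stated.

2*x^2 - y^2 + x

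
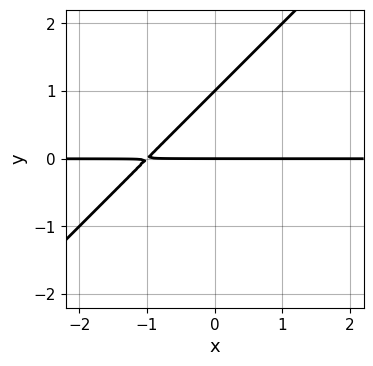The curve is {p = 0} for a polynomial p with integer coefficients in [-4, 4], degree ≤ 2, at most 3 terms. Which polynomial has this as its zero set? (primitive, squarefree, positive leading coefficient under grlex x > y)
First, deg p = 2. A generic line meets the curve in up to 2 points.
Next, from the visible intercepts: among the integer gridlines, it crosses the y-axis at y ∈ {0, 1}; the visible x-axis segment lies entirely on the curve.
Finally, solving for integer coefficients yields p as stated.

x*y - y^2 + y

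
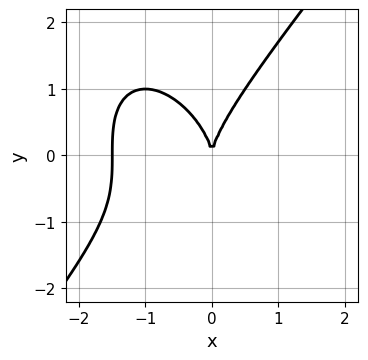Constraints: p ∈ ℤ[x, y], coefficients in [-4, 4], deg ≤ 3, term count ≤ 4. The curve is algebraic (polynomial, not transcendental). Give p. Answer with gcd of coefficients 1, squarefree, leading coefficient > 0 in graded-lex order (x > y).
2*x^3 - y^3 + 3*x^2

1. Degree: the shape is more complex than any degree-2 curve, so deg p = 3.
2. Checking where it meets the axes: it meets the x-axis at x = 0 (among the integer gridlines); one y-axis crossing is at y = 0.
3. Matching integer coefficients to the picture gives p.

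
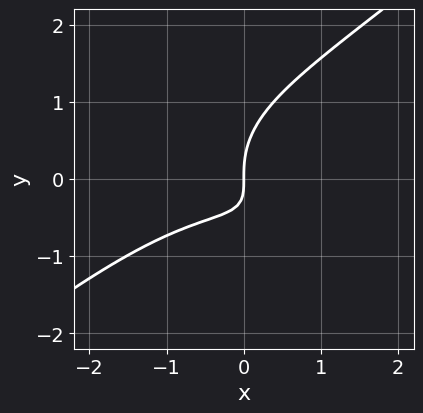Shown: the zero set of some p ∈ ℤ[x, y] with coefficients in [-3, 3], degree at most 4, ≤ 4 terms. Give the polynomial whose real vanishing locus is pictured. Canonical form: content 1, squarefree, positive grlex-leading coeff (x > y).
x^3 - 2*y^3 + 3*x*y + 2*x

(a) Degree: a generic line meets the curve in up to 3 points, so deg p = 3.
(b) Reading off the gridlines: it meets the y-axis at y = 0 (among the integer gridlines); it crosses the x-axis at the gridline x = 0.
(c) Matching integer coefficients to the picture gives p.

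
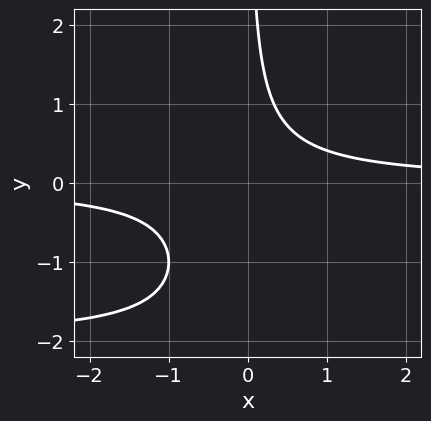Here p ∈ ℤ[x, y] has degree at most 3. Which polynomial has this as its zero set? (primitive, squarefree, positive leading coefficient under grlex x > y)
x*y^2 + 2*x*y - 1

First, degree: the shape is more complex than any degree-2 curve, so deg p = 3.
Then, from the axis intercepts and sections: no x-intercept at any integer in the box; the curve avoids every integer y-axis point in the box.
Finally, together with the visible shape, these determine p as stated.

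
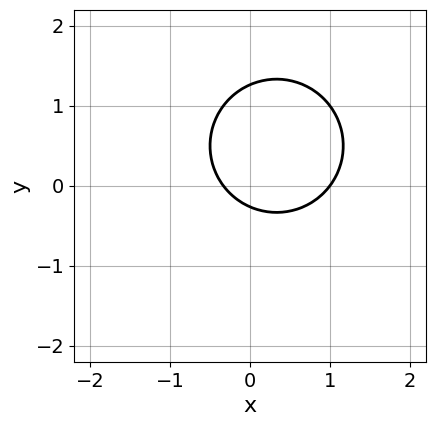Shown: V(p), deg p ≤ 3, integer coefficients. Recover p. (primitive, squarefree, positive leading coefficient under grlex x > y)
3*x^2 + 3*y^2 - 2*x - 3*y - 1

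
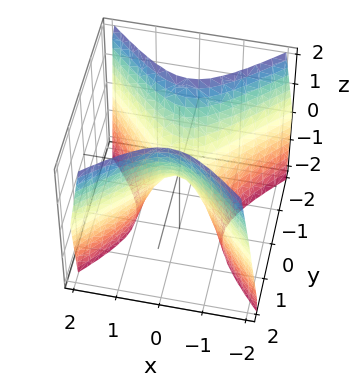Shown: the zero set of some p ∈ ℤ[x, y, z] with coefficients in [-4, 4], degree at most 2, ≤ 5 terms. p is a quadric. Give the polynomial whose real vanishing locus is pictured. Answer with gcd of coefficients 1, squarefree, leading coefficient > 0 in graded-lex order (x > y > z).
deg p = 2.
Symmetries: mirror symmetry y ↦ −y ⇒ only even powers of y; mirror symmetry x ↦ −x ⇒ only even powers of x.
Observable constraints: it crosses the y-axis at the gridline y = 0; it meets the x-axis at x = 0 (among the integer gridlines); it meets the z-axis at z = 0 (among the integer gridlines).
Assembling these constraints gives the stated polynomial.

2*x^2 - 2*y^2 + z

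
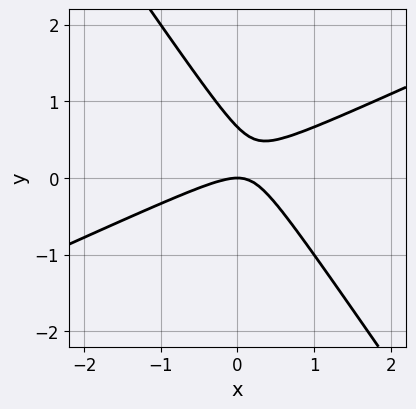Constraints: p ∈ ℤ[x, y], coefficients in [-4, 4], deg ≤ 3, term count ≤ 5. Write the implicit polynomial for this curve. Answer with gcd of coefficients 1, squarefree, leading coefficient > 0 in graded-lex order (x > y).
2*x^2 - 3*x*y - 3*y^2 + 2*y

The degree is 2 — a generic line meets the curve in up to 2 points.
Observable constraints: it crosses the y-axis at the gridline y = 0; one x-axis crossing is at x = 0.
Fitting integer coefficients to these (and the overall shape) gives p.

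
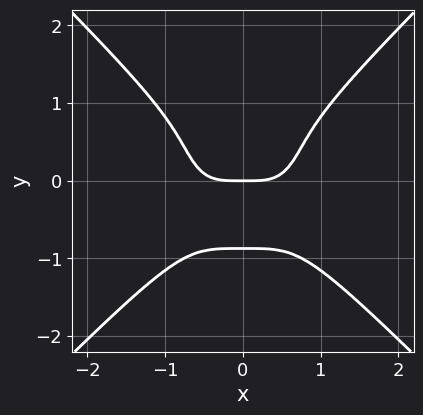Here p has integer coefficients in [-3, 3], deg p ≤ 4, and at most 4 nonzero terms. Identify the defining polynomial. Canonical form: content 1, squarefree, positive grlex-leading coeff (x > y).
3*x^4 - 3*y^4 - 2*y

(a) The degree is 4 — the shape is more complex than any degree-3 curve.
(b) Symmetries: mirror symmetry x ↦ −x ⇒ only even powers of x.
(c) From the axis intercepts and sections: one y-axis crossing is at y = 0; it crosses the x-axis at the gridline x = 0.
(d) Fitting integer coefficients to these (and the overall shape) gives p.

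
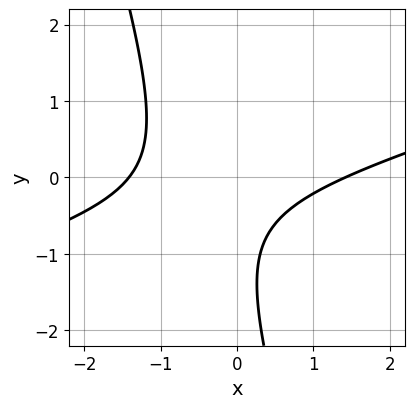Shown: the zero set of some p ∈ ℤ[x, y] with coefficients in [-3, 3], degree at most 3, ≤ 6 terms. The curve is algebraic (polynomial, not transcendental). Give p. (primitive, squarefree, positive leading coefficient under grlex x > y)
x^2 - 3*x*y - y^2 - 2*y - 2

1. Degree: no degree-1 curve has this shape, so deg p = 2.
2. Against the integer gridlines: the curve avoids every integer y-axis point in the box.
3. Matching integer coefficients to the picture gives p.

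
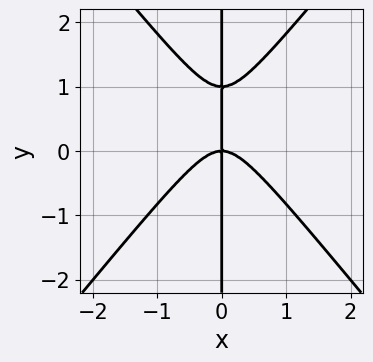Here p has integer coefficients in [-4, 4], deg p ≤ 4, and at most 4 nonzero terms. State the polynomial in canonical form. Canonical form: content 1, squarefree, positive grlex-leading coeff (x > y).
3*x^3 - 2*x*y^2 + 2*x*y

1. The degree is 3 — no degree-2 curve has this shape.
2. From the visible intercepts: the visible y-axis segment lies entirely on the curve; it crosses the x-axis at the gridline x = 0.
3. These observations pin down the coefficients.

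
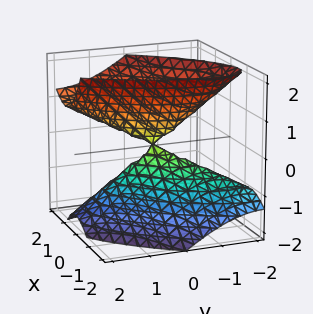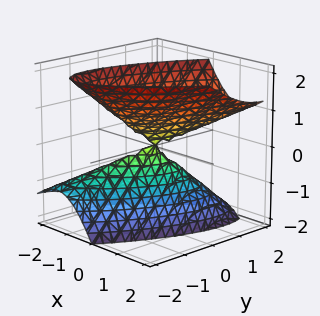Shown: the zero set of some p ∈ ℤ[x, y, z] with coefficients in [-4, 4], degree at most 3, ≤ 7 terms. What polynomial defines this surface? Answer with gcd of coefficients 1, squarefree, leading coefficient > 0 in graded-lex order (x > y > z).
2*x^2 - 2*x*y - x*z + y^2 - z^2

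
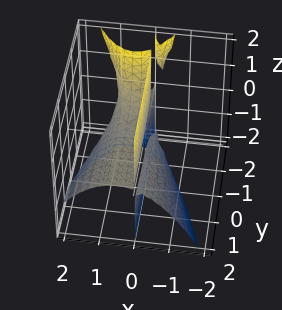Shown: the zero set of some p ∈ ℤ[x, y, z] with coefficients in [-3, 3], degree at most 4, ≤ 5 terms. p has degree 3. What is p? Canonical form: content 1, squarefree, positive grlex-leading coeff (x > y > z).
First, the picture has 3 separate pieces.
Then, degree: no degree-2 surface has this shape, so deg p = 3.
Then, against the integer gridlines: every point of the z-axis in the box is on the surface; every point of the y-axis in the box is on the surface; it crosses the x-axis at the gridline x = 1.
Finally, putting this together gives p.

3*x^3 + 2*x*y*z - 3*x^2 + 3*x*z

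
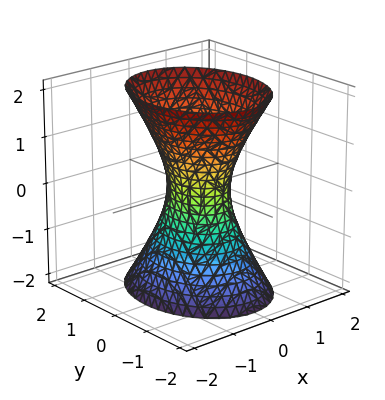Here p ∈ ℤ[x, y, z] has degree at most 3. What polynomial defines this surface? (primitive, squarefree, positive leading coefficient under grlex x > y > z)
1. deg p = 2.
2. Symmetries: mirror symmetry x ↦ −x ⇒ only even powers of x; mirror symmetry y ↦ −y ⇒ only even powers of y; mirror symmetry z ↦ −z ⇒ only even powers of z.
3. Reading off the gridlines: no z-intercept at any integer in the box.
4. Fitting integer coefficients to these (and the overall shape) gives p.

3*x^2 + 2*y^2 - z^2 - 1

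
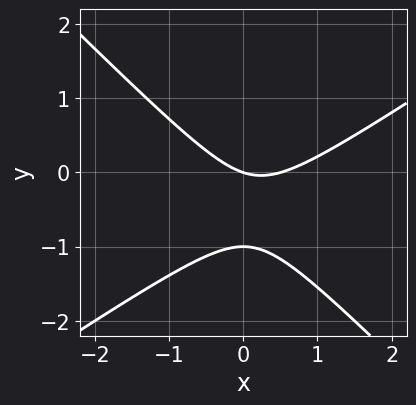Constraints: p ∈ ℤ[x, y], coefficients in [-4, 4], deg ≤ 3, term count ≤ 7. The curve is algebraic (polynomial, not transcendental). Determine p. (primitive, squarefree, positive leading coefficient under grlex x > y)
Degree: the shape is more complex than any degree-1 curve, so deg p = 2.
Observable constraints: among the integer gridlines, it crosses the y-axis at y ∈ {-1, 0}; it meets the x-axis at x = 0 (among the integer gridlines).
Solving for integer coefficients yields p as stated.

2*x^2 - x*y - 3*y^2 - x - 3*y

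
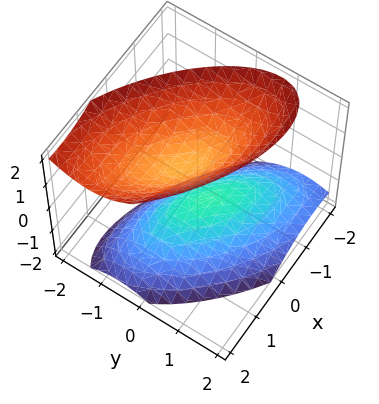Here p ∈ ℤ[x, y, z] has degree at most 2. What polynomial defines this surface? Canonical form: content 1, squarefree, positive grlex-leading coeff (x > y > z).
2*x^2 + 3*x*y + 3*y^2 + y*z - 2*z^2 + 1

First, I count 2 distinct pieces.
Next, the degree is 2 — the shape is more complex than any degree-1 surface.
Then, against the integer gridlines: the surface avoids every integer y-axis point in the box; it misses every integer gridline on the x-axis.
Finally, fitting integer coefficients to these (and the overall shape) gives p.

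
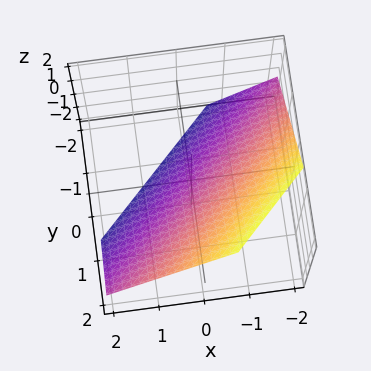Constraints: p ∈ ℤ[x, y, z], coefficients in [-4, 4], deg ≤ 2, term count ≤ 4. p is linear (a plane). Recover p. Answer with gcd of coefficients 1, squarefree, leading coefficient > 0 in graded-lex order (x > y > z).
(a) deg p = 1. Every cross-section is a straight line — this is a plane.
(b) The integer polynomial consistent with all of this is the stated p.

3*x - 3*y + 3*z + 2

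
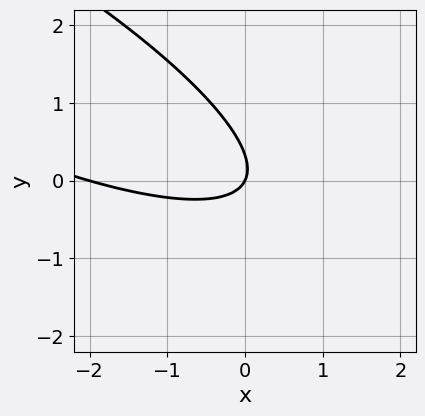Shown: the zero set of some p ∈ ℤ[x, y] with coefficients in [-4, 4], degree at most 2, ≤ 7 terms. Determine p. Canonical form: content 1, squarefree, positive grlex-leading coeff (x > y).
Degree: the shape is more complex than any degree-1 curve, so deg p = 2.
Against the integer gridlines: it crosses the y-axis at the gridline y = 0; the x-axis gridline crossings are at x ∈ {-2, 0}.
These observations pin down the coefficients.

x^2 + 3*x*y + 3*y^2 + 2*x - y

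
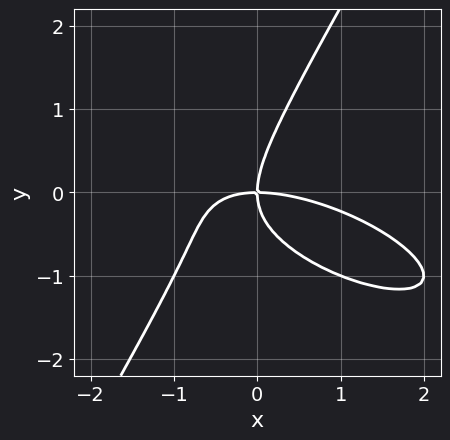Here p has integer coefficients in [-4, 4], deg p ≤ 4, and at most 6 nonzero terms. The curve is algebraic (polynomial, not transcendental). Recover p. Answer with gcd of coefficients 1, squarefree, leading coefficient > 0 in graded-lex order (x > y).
x^3 + 2*x^2*y + 2*x*y^2 - 2*y^3 + 3*x*y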